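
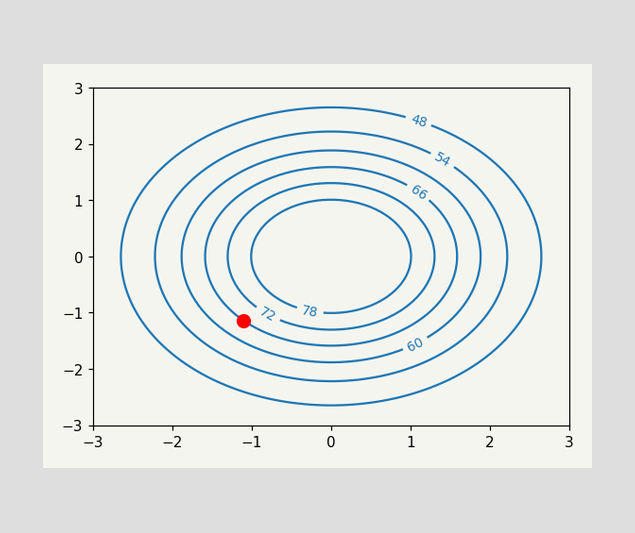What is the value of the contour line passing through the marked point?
The marked point sits on the contour labelled 66.

66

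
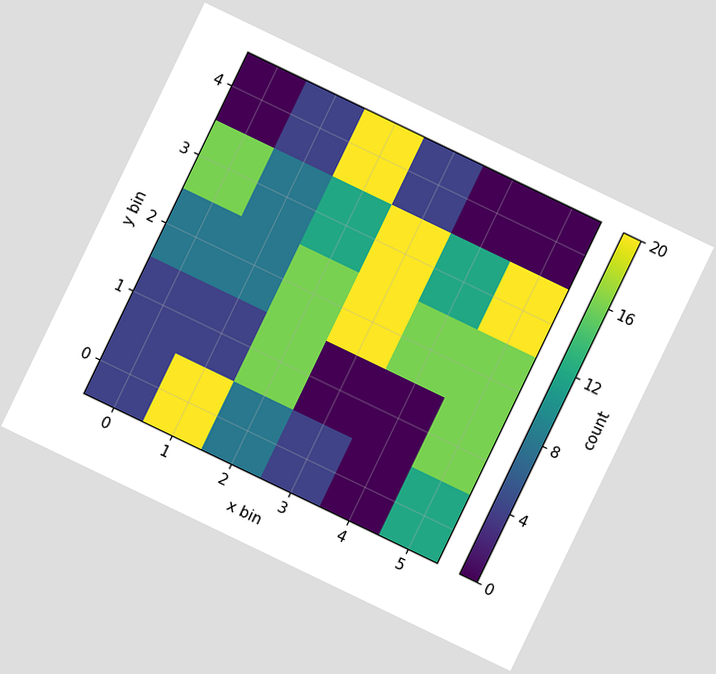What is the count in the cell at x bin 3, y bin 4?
The chart is tilted about 26° clockwise. Matching the cell (3, 4) against the colorbar gives 4.

4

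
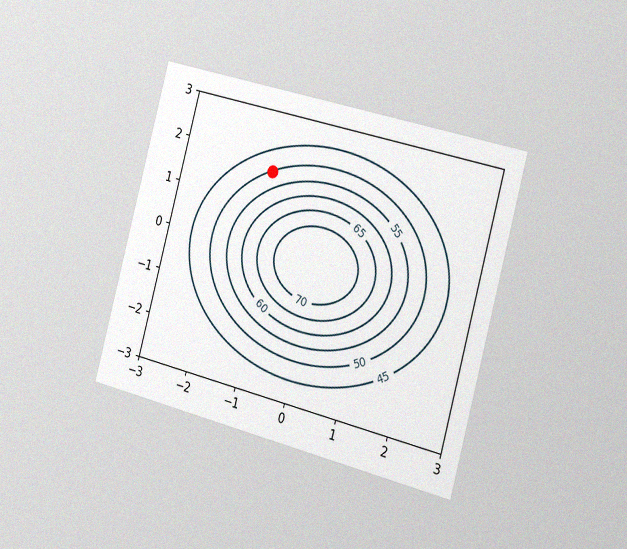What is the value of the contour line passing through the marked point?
50

The chart is tilted about 15° clockwise and viewed slightly from the right, with some photo noise. The marked point sits on the contour labelled 50.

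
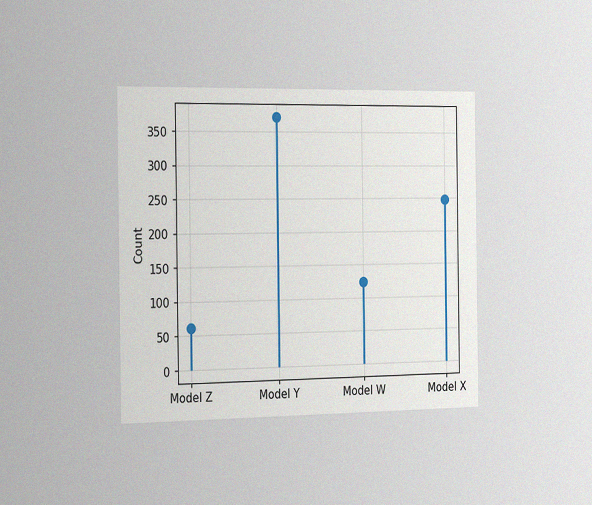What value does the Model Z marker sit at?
62

The chart is viewed slightly from the left, with some photo noise. The Model Z marker sits at 62.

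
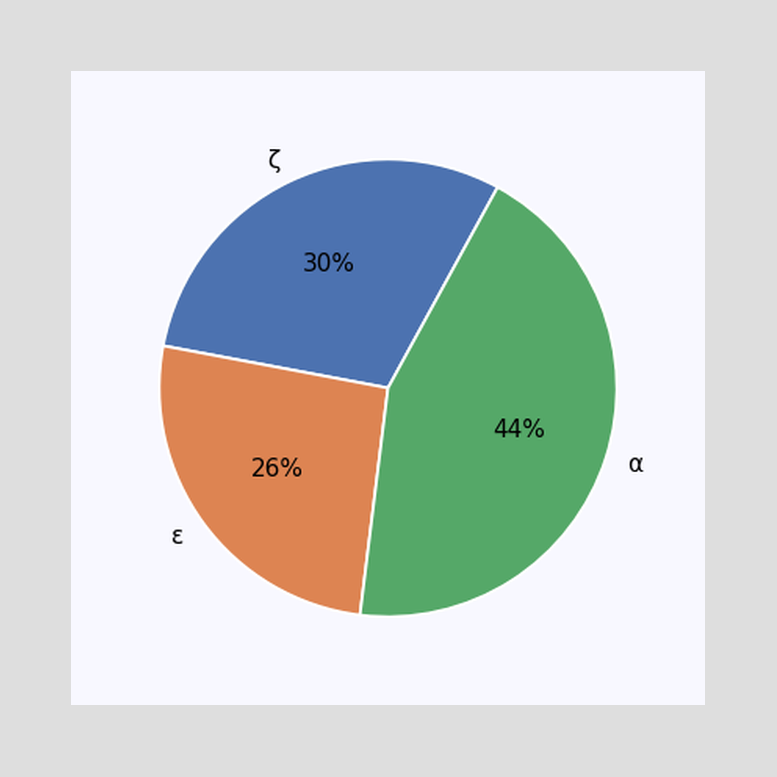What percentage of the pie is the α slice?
The α slice takes up 44% of the pie.

44%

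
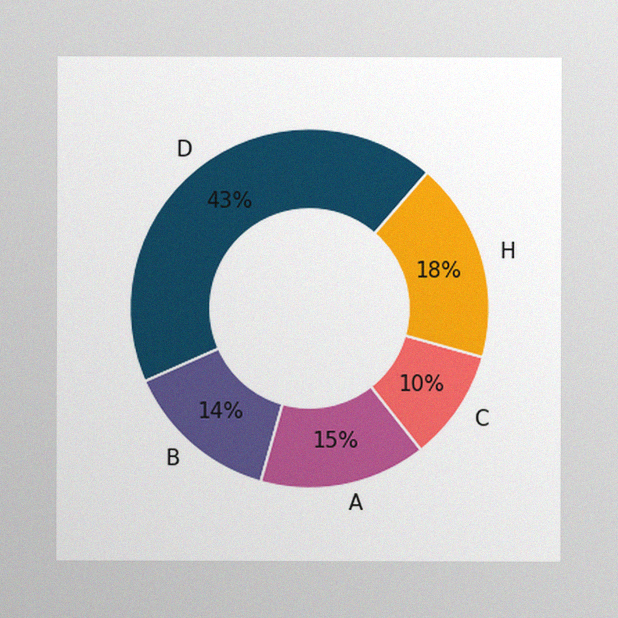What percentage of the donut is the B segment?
The image has some photo noise and uneven lighting. The B segment takes up 14% of the ring.

14%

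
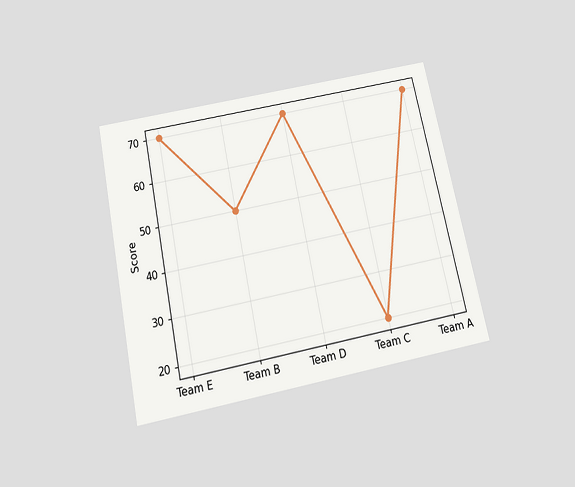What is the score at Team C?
The chart is tilted about 12° counter-clockwise and viewed slightly from below. At Team C, the line is at 20.

20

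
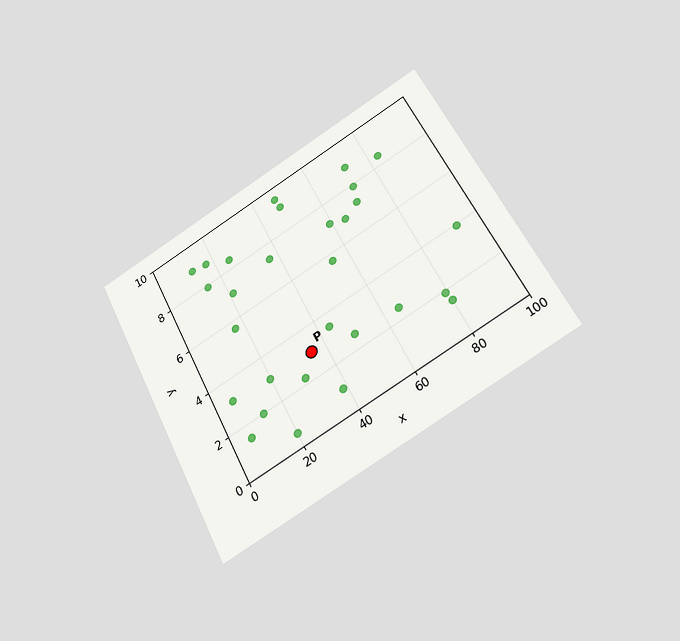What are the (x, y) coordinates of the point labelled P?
(35, 3)

The chart is tilted about 28° counter-clockwise and viewed slightly from below. Following the gridlines from P to each axis, P sits at (35, 3).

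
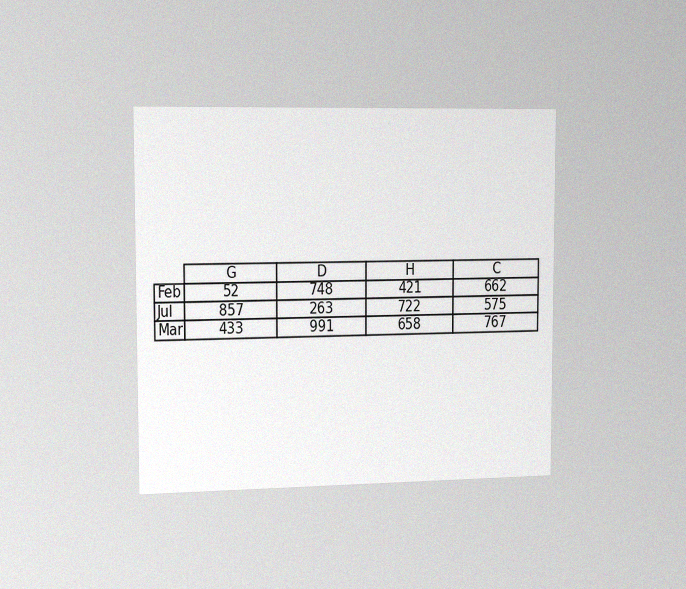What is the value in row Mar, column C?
The chart is viewed slightly from the left, with some photo noise. The (Mar, C) cell reads 767.

767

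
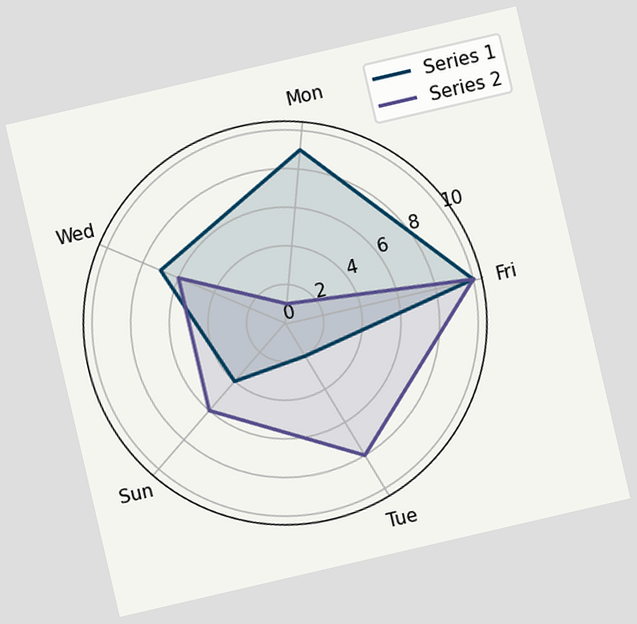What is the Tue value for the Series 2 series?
8

The chart is tilted about 13° counter-clockwise. On the Tue axis, Series 2 reaches 8.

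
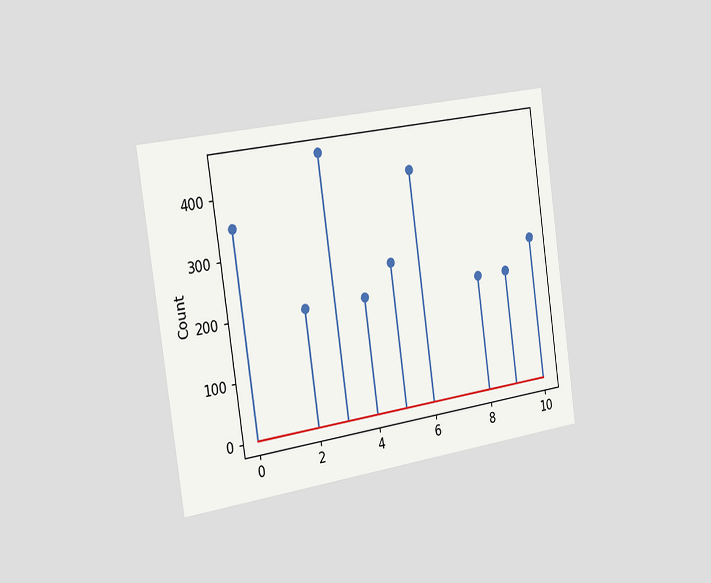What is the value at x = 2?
200

The chart is tilted about 8° counter-clockwise and viewed slightly from the left. The stem at x=2 reaches 200.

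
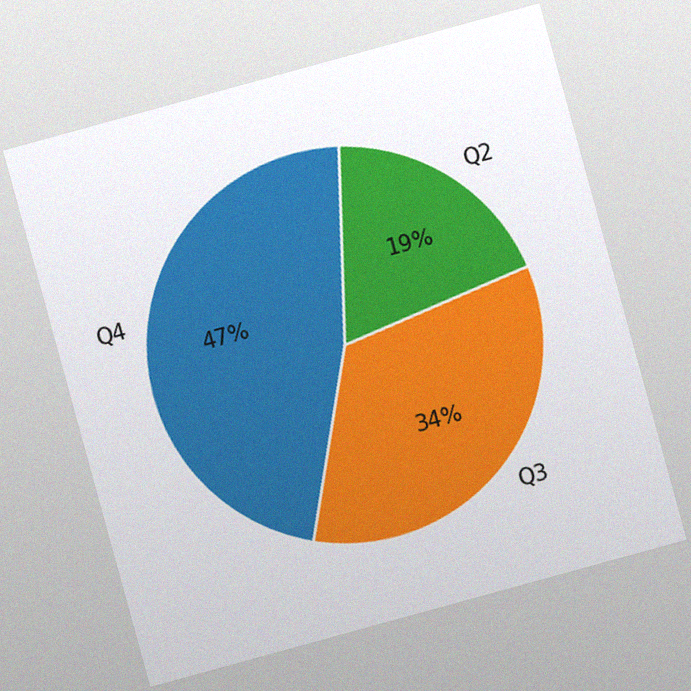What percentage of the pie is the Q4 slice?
The chart is tilted about 15° counter-clockwise, with some photo noise. The Q4 slice takes up 47% of the pie.

47%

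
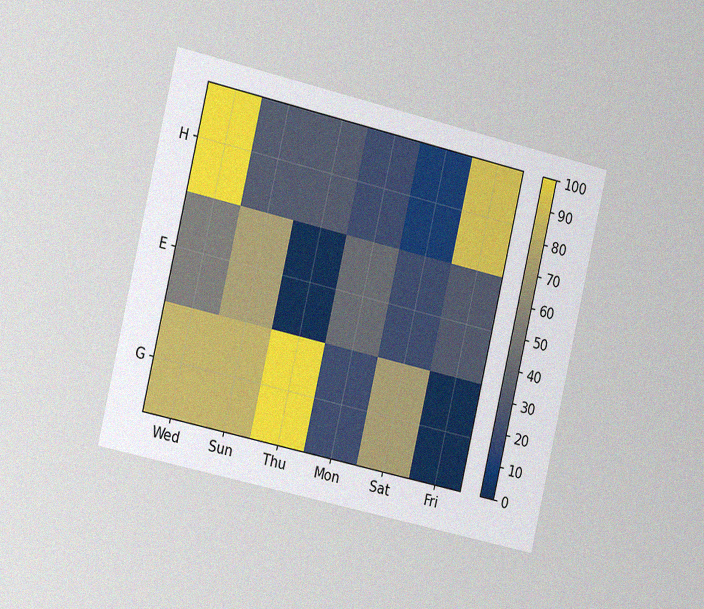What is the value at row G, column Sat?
70

The chart is tilted about 13° clockwise and viewed slightly from the left, with some photo noise. Matching cell (G, Sat) against the colorbar gives 70.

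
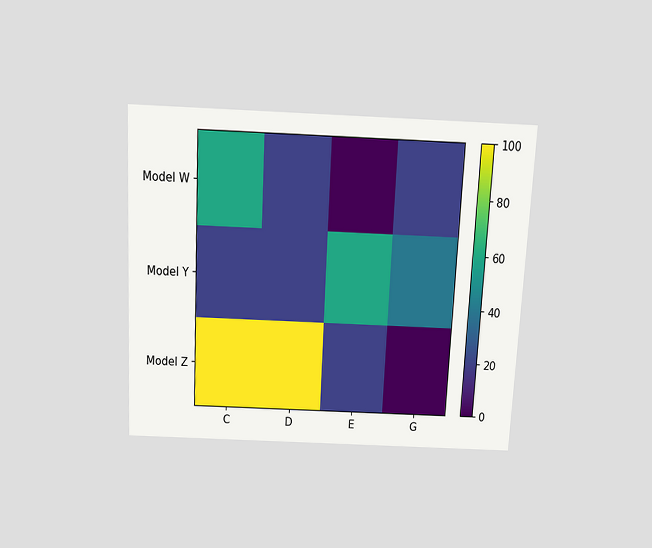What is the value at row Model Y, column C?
The chart is tilted about 3° clockwise and viewed slightly from above. Matching cell (Model Y, C) against the colorbar gives 20.

20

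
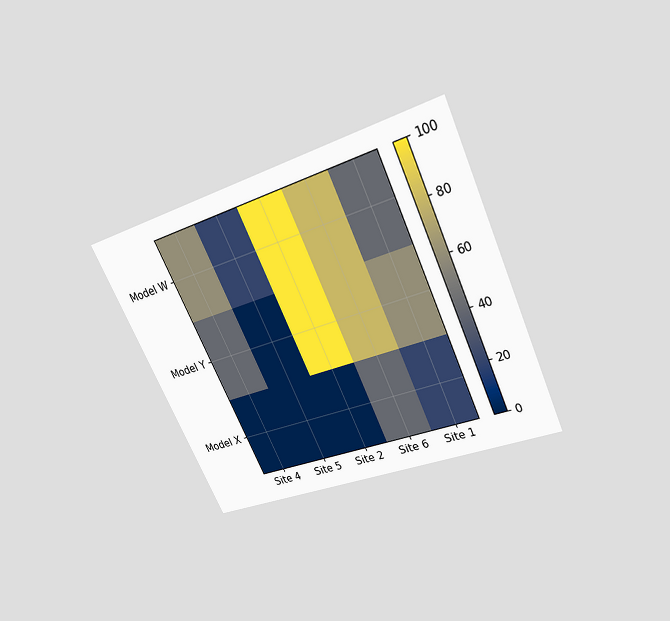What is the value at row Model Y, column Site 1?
The chart is tilted about 25° counter-clockwise and viewed slightly from above. Matching cell (Model Y, Site 1) against the colorbar gives 60.

60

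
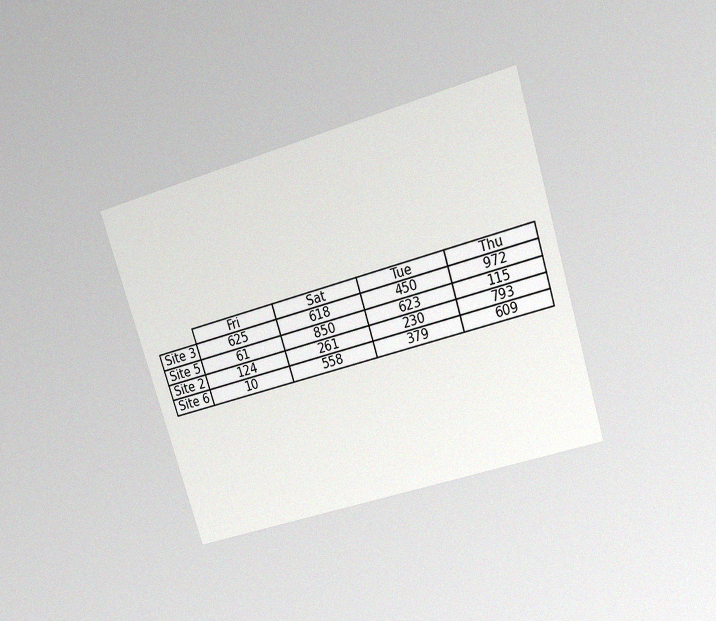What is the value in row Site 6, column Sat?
558

The chart is tilted about 17° counter-clockwise and viewed slightly from above, with some photo noise. The (Site 6, Sat) cell reads 558.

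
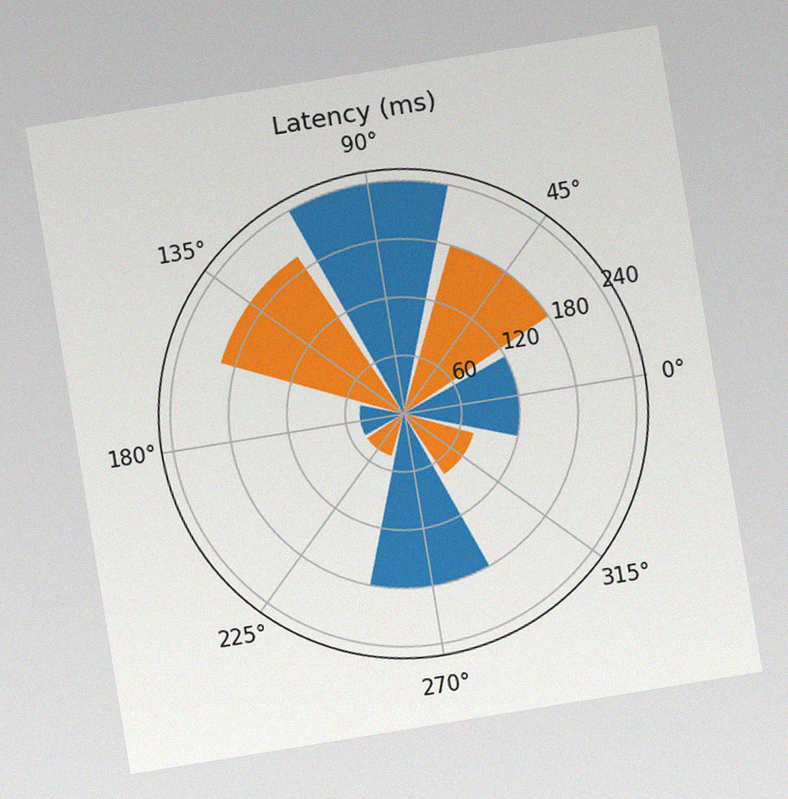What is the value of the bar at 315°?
75ms

The chart is tilted about 9° counter-clockwise, with some photo noise. The bar at 315° reaches 75ms on the radial axis.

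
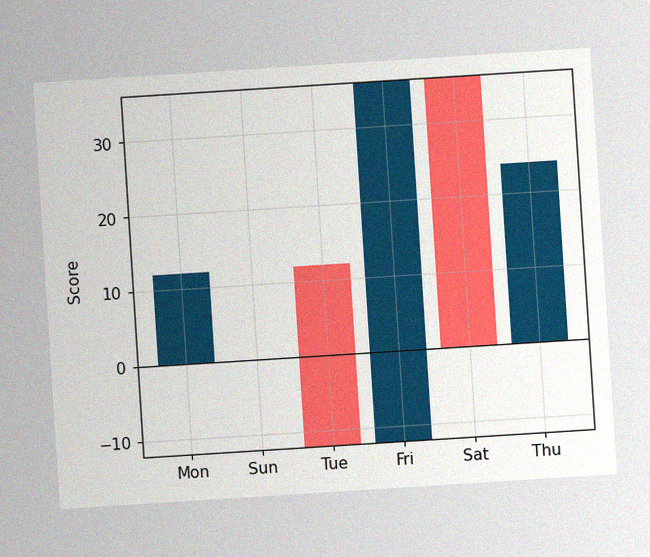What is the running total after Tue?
The chart is tilted about 4° counter-clockwise, with some photo noise. After Tue the running total reaches -12.

-12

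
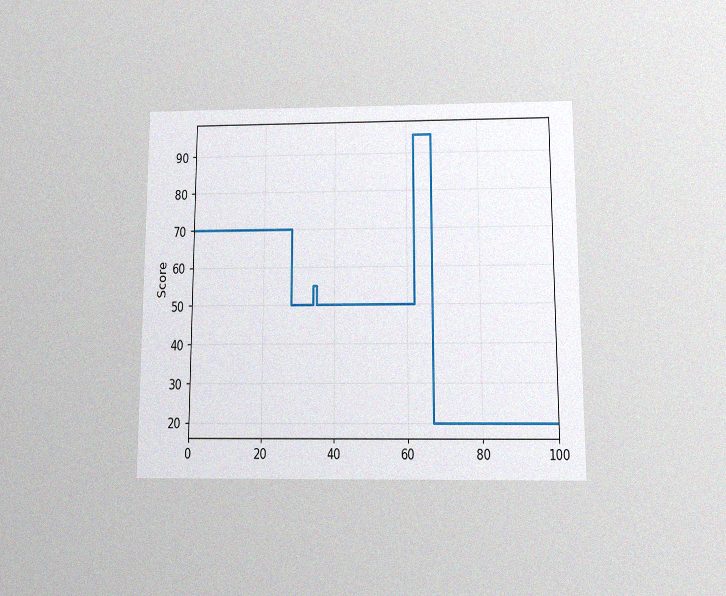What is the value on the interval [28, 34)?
50

The chart is viewed slightly from below, with some photo noise. On [28, 34) the step sits at 50.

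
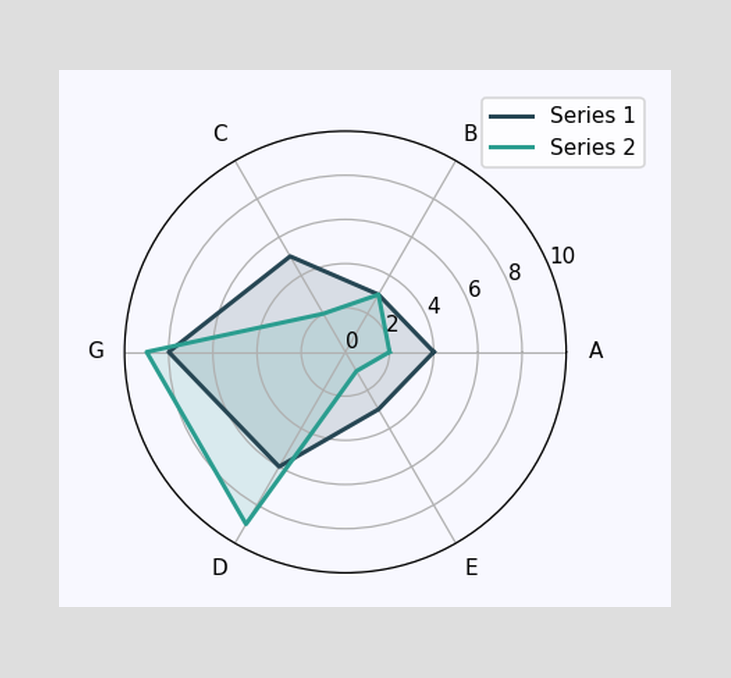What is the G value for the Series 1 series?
8

On the G axis, Series 1 reaches 8.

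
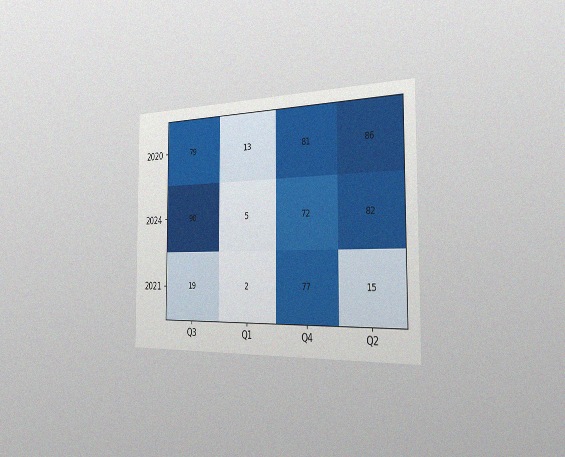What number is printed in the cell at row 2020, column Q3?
79

The chart is viewed slightly from the right, with some photo noise. The (2020, Q3) cell reads 79.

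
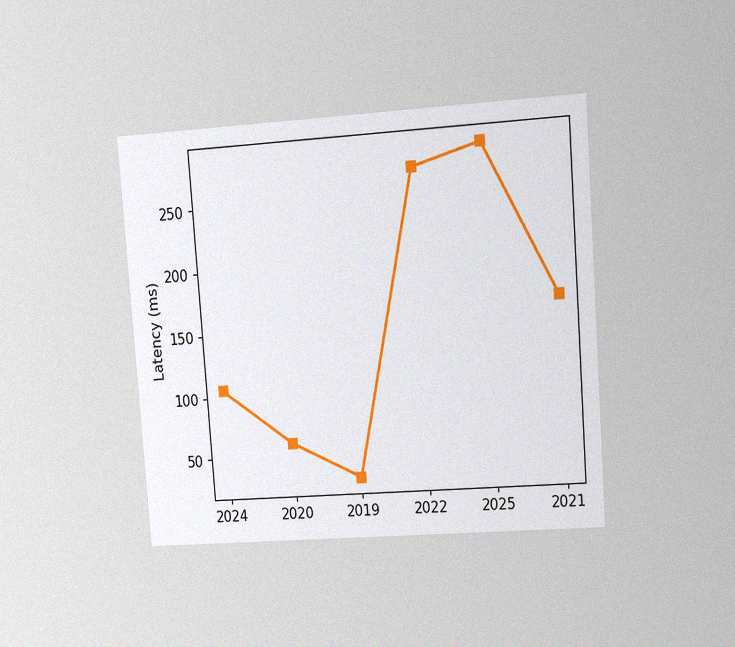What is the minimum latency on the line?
The chart is tilted about 4° counter-clockwise and viewed at a slight angle, with some photo noise. The lowest point is at 2019, and reading across to the y-axis gives 30ms.

30ms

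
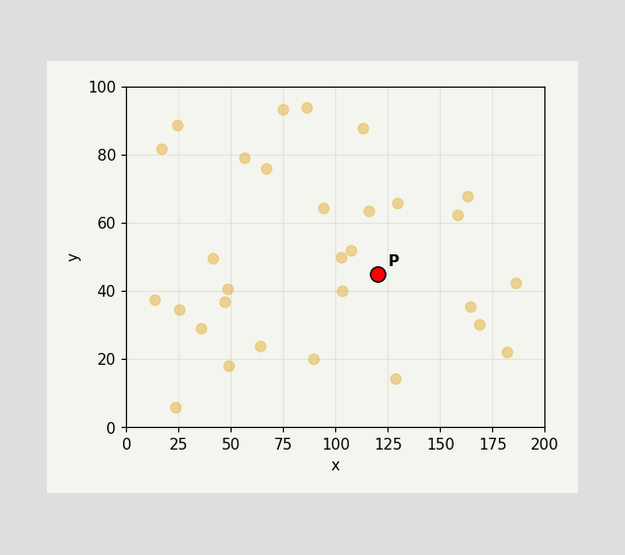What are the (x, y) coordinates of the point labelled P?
Following the gridlines from P to each axis, P sits at (120, 45).

(120, 45)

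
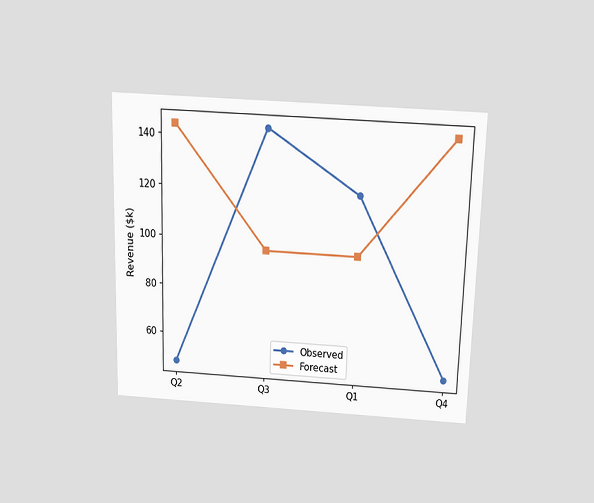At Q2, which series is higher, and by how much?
The chart is viewed slightly from above. At Q2, Forecast sits above the other line by $96k.

Forecast, by $96k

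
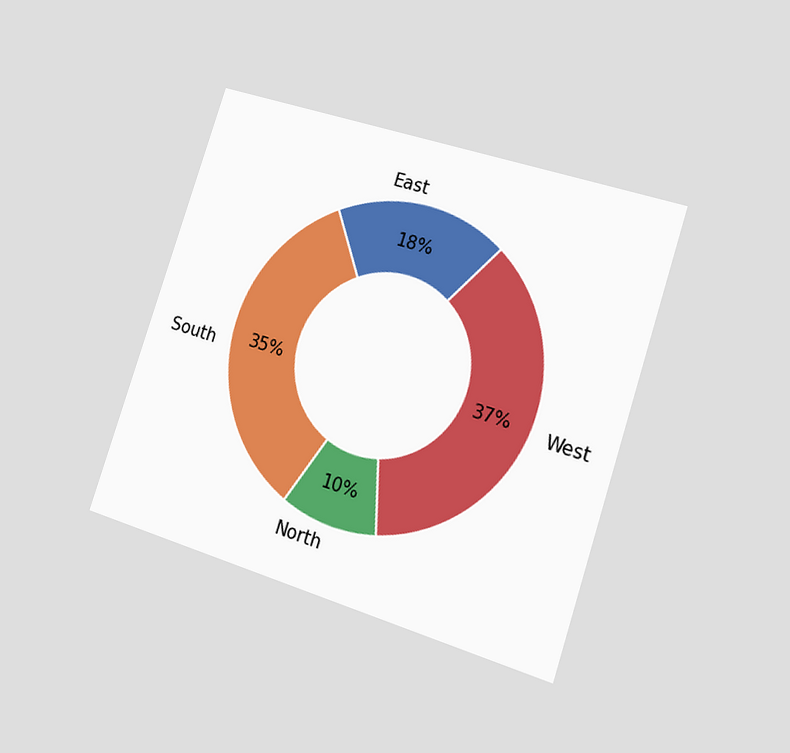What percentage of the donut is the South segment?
The chart is tilted about 18° clockwise and viewed at a slight angle. The South segment takes up 35% of the ring.

35%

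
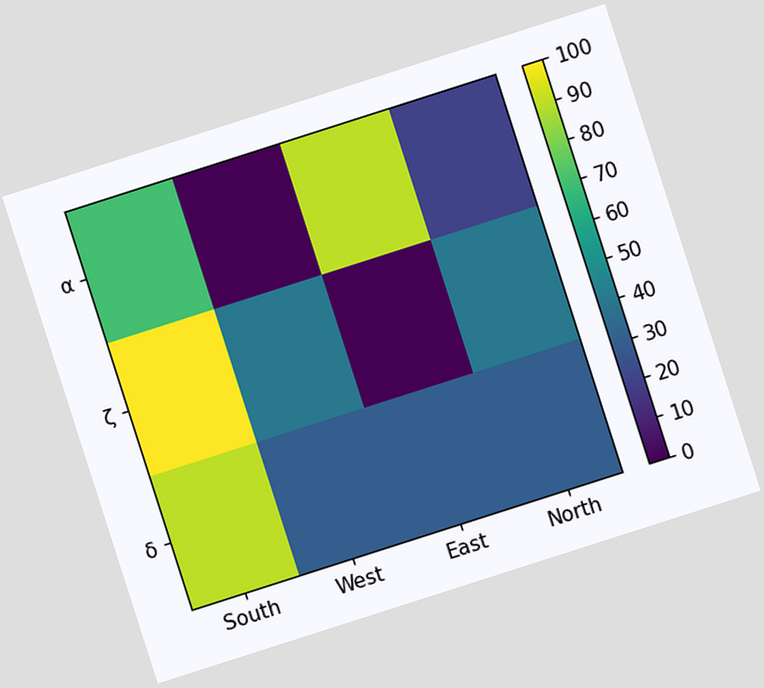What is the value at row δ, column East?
The chart is tilted about 18° counter-clockwise. Matching cell (δ, East) against the colorbar gives 30.

30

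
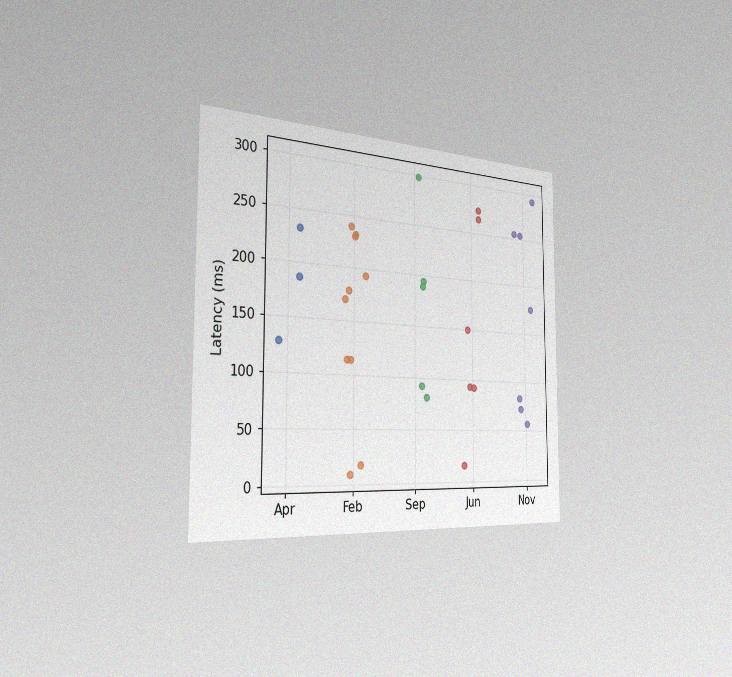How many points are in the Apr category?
3

The chart is viewed slightly from the left, with some photo noise. Counting the markers in the Apr column gives 3.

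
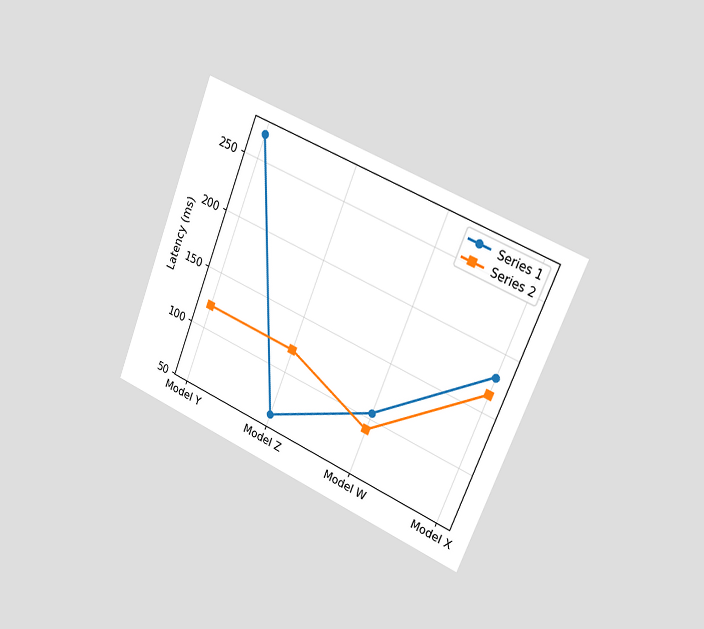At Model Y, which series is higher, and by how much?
The chart is tilted about 22° clockwise and viewed slightly from the right. At Model Y, Series 1 sits above the other line by 150ms.

Series 1, by 150ms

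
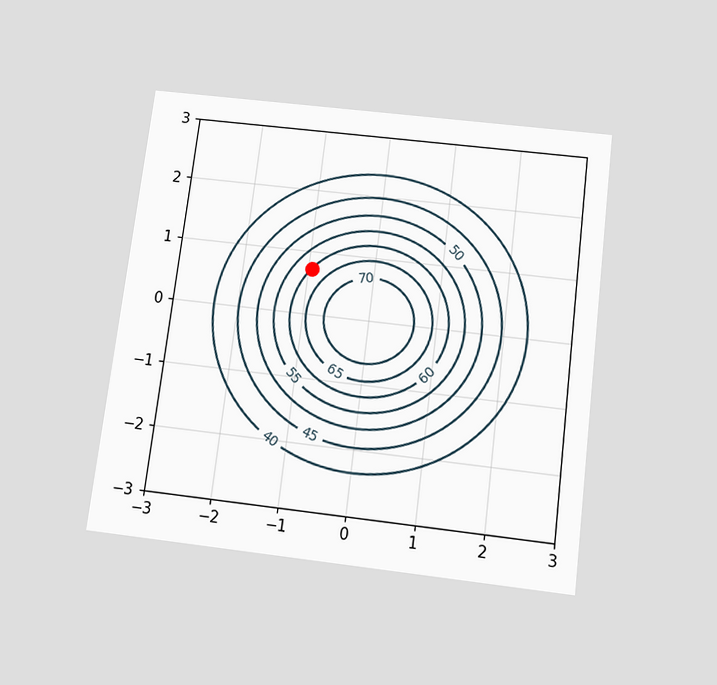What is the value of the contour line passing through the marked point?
60

The chart is tilted about 7° clockwise and viewed slightly from below. The marked point sits on the contour labelled 60.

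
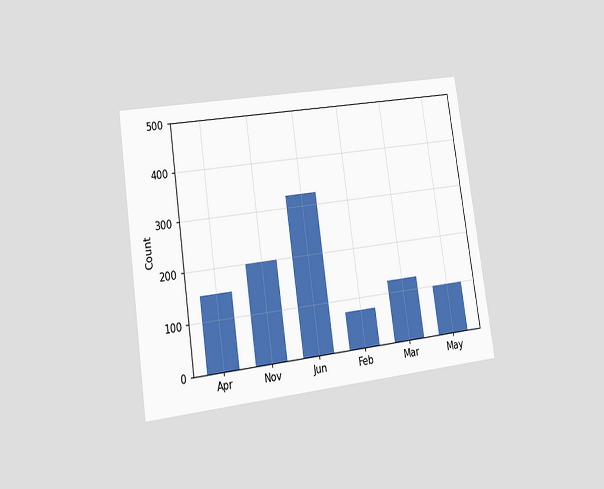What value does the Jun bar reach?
325

The chart is tilted about 8° counter-clockwise and viewed at a slight angle. Reading along the chart's y-axis, the Jun bar reaches 325.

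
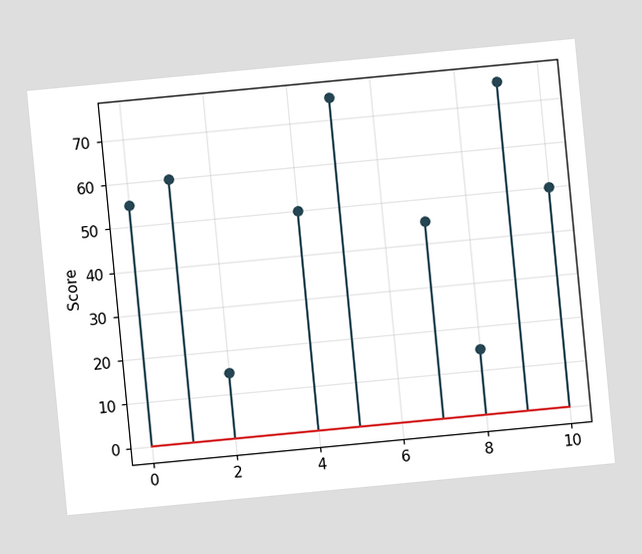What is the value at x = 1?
60

The chart is tilted about 5° counter-clockwise. The stem at x=1 reaches 60.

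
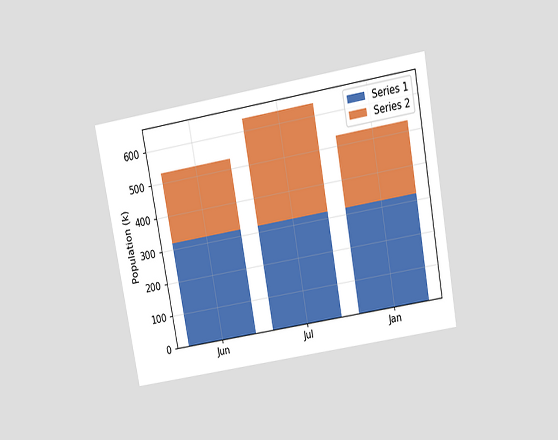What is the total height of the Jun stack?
530k

The chart is tilted about 10° counter-clockwise and viewed slightly from above. The Jun stack's top reaches 530k on the y-axis.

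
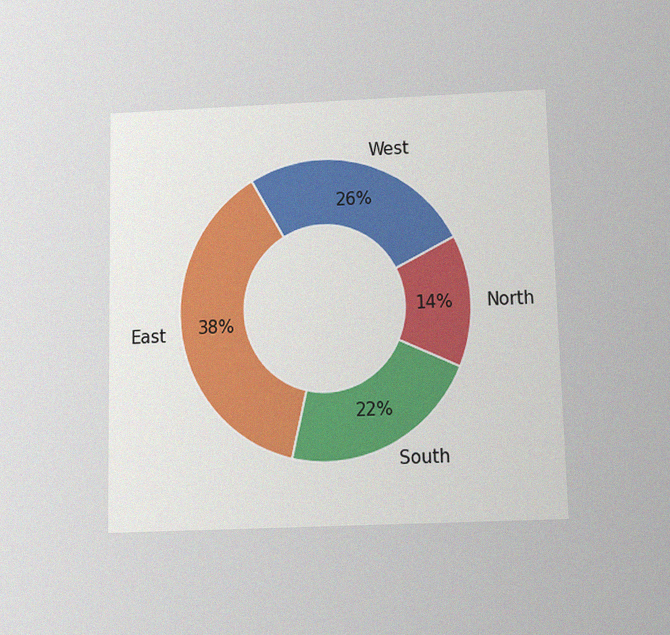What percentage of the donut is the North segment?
The chart is viewed slightly from below, with some photo noise. The North segment takes up 14% of the ring.

14%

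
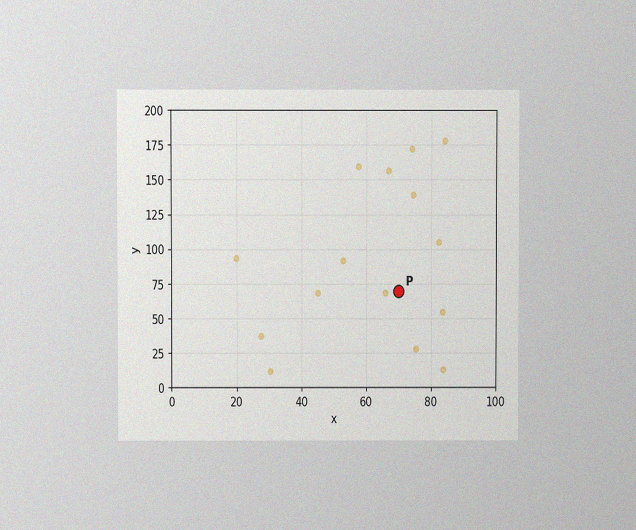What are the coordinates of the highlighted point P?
(70, 70)

The chart is viewed at a slight angle, with some photo noise. Following the gridlines from P to each axis, P sits at (70, 70).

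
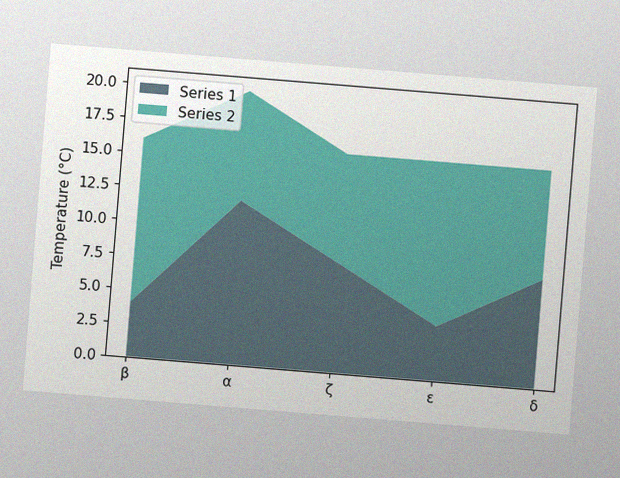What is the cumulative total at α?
20°C

The chart is tilted about 5° clockwise, with some photo noise. The stacked total at α reaches 20°C.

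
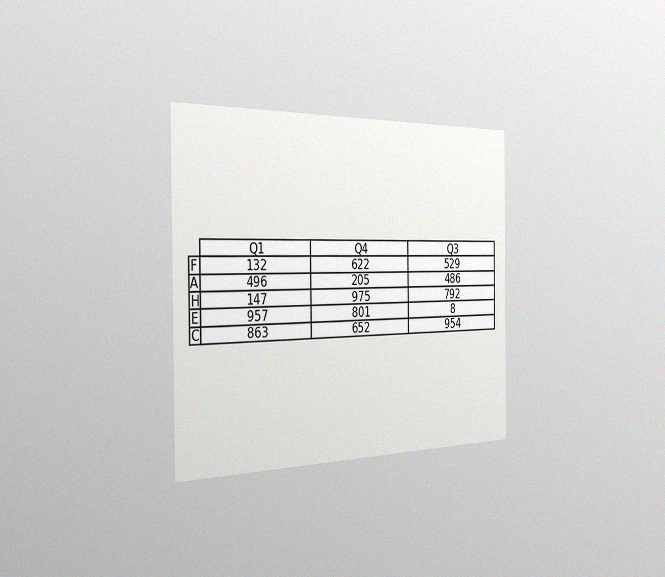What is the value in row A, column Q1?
The chart is viewed slightly from the left, with some photo noise. The (A, Q1) cell reads 496.

496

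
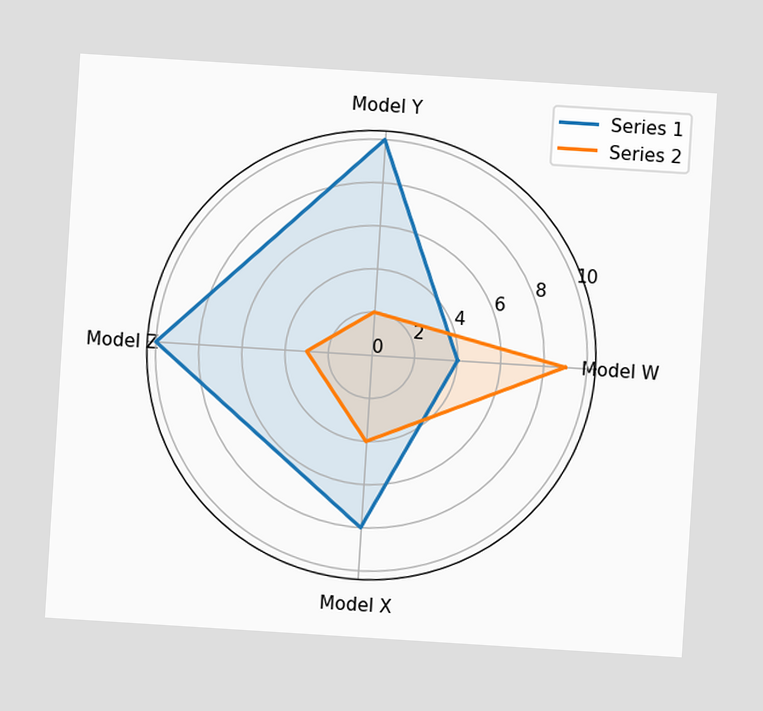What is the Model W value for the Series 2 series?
9

The chart is tilted about 4° clockwise. On the Model W axis, Series 2 reaches 9.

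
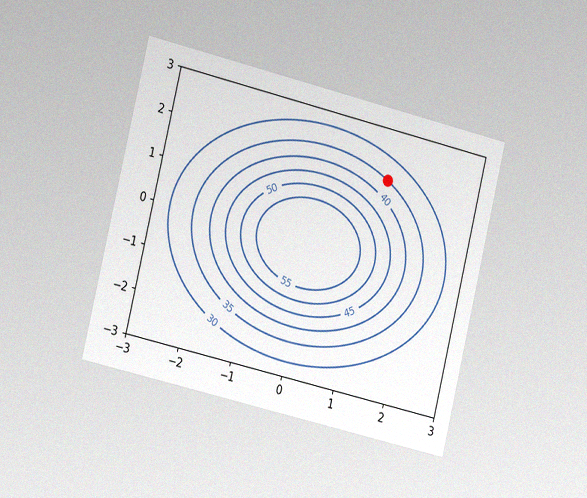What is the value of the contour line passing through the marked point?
35

The chart is tilted about 14° clockwise and viewed slightly from the left, with some photo noise. The marked point sits on the contour labelled 35.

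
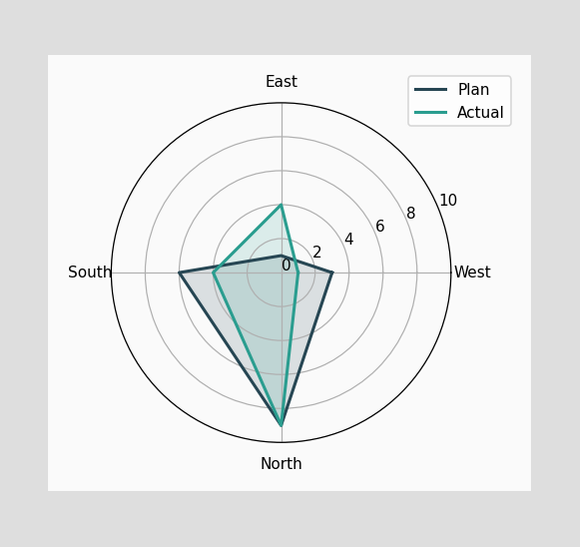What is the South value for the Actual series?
4

On the South axis, Actual reaches 4.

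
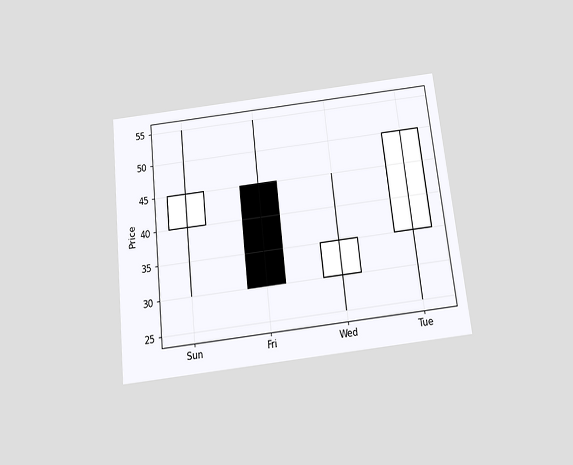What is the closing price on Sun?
45

The chart is tilted about 6° counter-clockwise and viewed slightly from below. The Sun candle closes at 45.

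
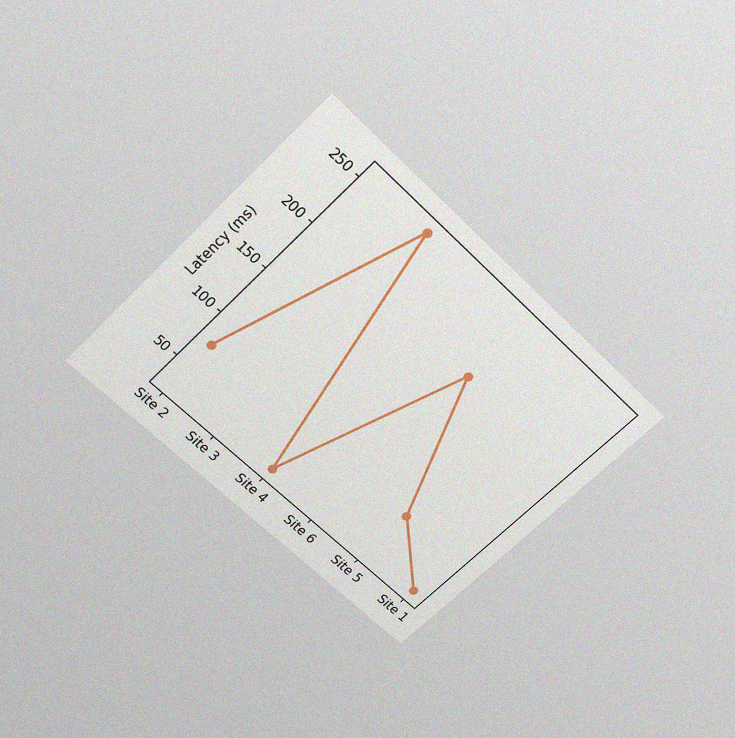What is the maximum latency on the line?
The chart is tilted about 45° clockwise and viewed slightly from above, with some photo noise. The highest point is at Site 3, and reading across to the y-axis gives 255ms.

255ms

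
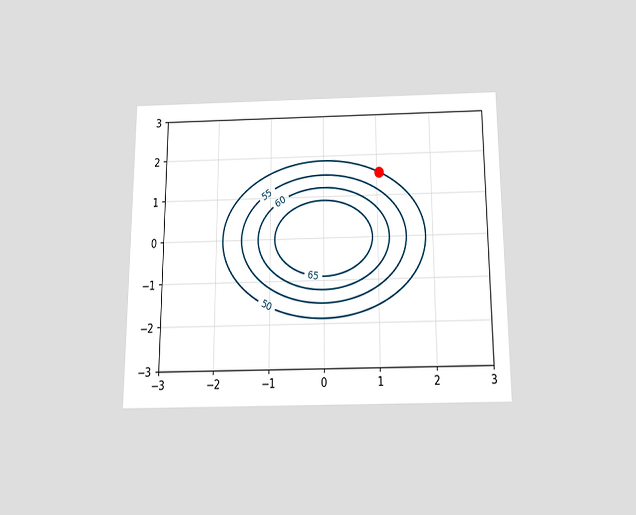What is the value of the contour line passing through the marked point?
50

The chart is viewed slightly from below. The marked point sits on the contour labelled 50.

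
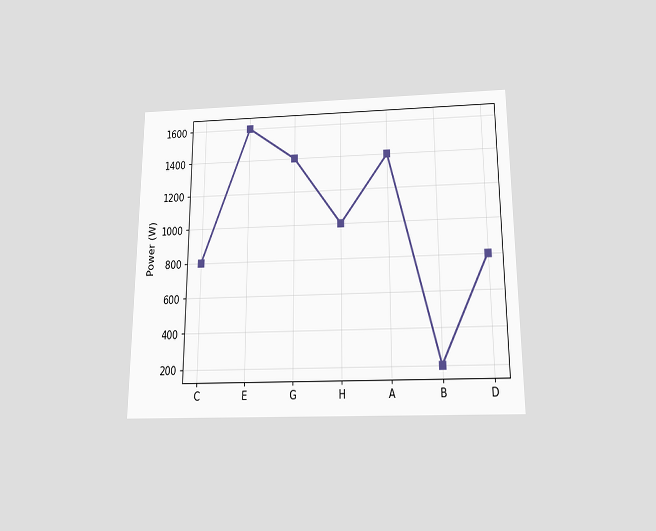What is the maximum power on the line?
The chart is viewed slightly from below. The highest point is at E, and reading across to the y-axis gives 1600W.

1600W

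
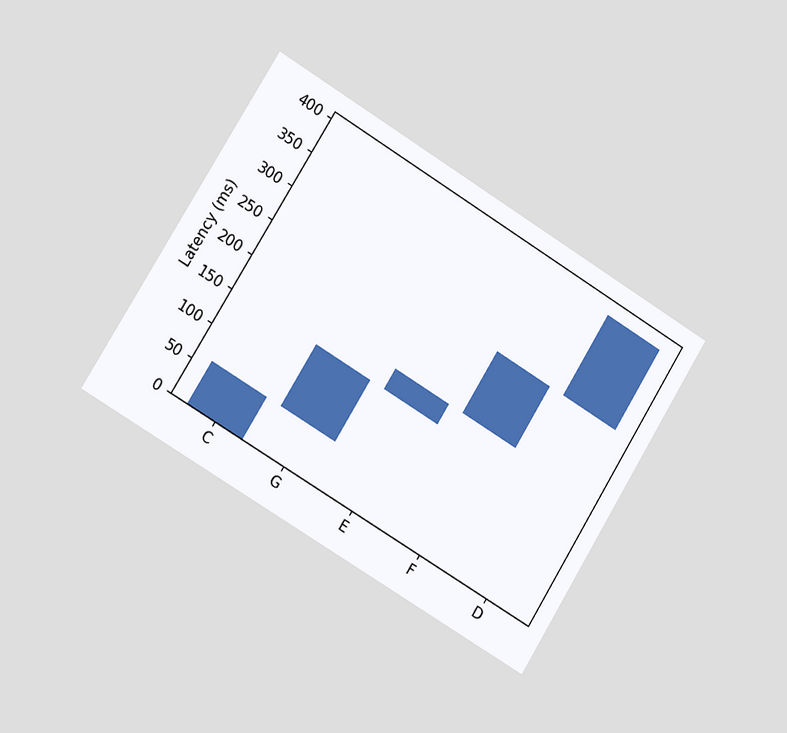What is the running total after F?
The chart is tilted about 32° clockwise and viewed slightly from the left. After F the running total reaches 270ms.

270ms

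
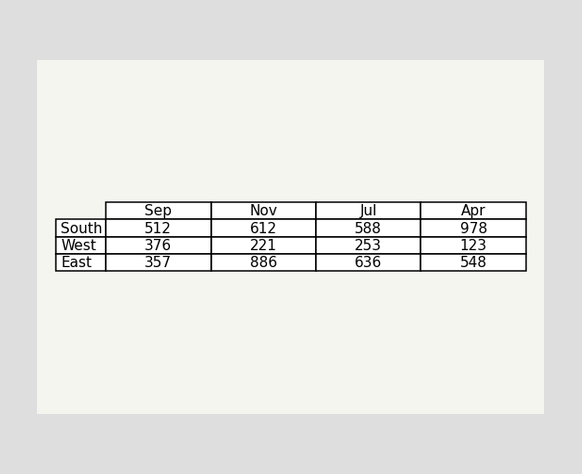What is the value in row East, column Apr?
548

The (East, Apr) cell reads 548.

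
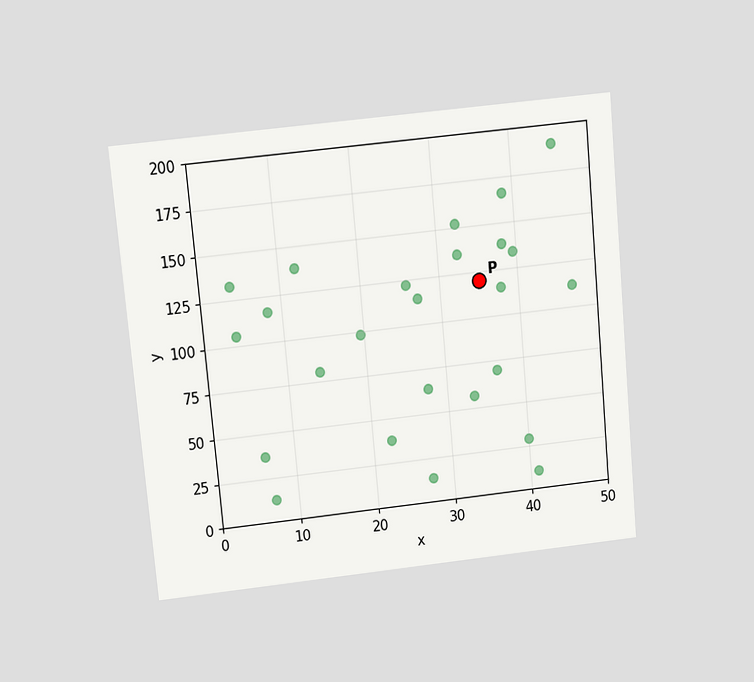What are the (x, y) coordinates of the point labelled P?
The chart is tilted about 5° counter-clockwise and viewed slightly from above. Following the gridlines from P to each axis, P sits at (35, 120).

(35, 120)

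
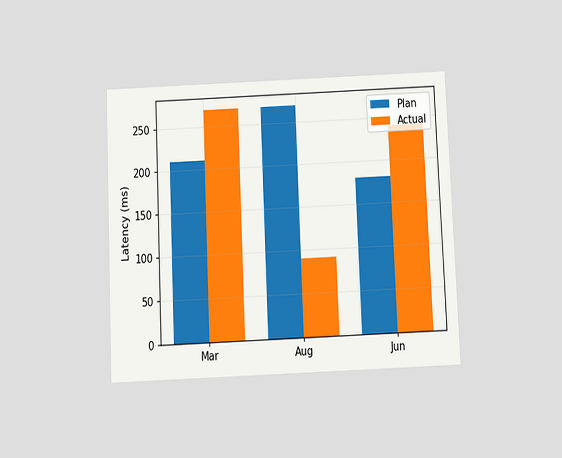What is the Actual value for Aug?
The chart is tilted about 2° counter-clockwise and viewed slightly from below. The Actual bar at Aug reaches 90ms on the y-axis.

90ms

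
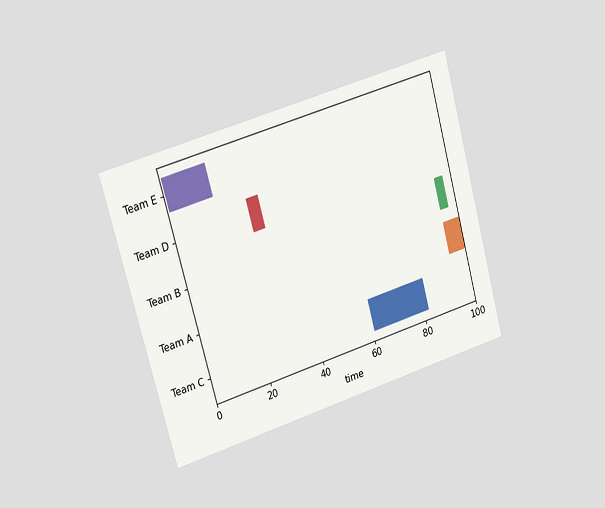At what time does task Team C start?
61

The chart is tilted about 16° counter-clockwise and viewed slightly from the left. The Team C bar begins at t=61.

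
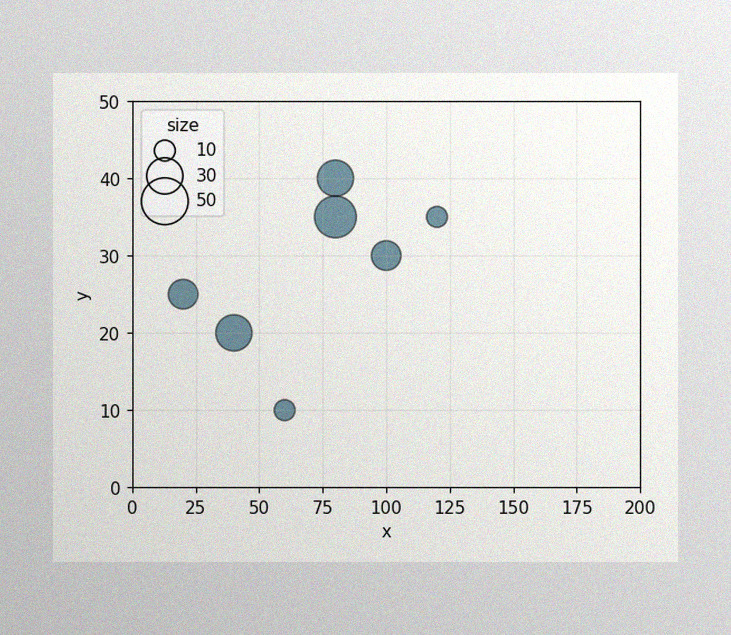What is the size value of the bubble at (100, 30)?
20

The image has some photo noise and uneven lighting. Matching the bubble at (100, 30) against the size legend gives 20.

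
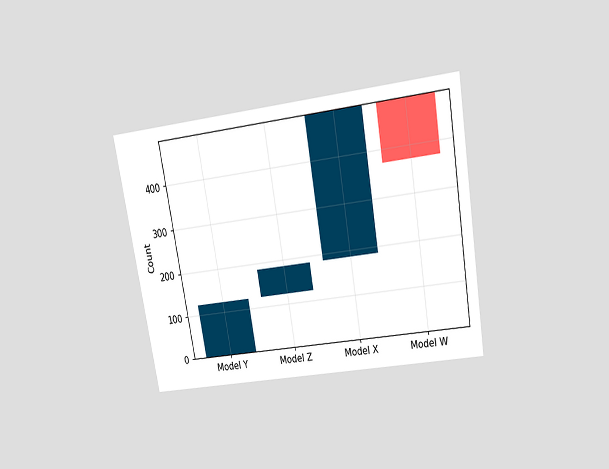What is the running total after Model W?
372

The chart is tilted about 10° counter-clockwise and viewed slightly from above. After Model W the running total reaches 372.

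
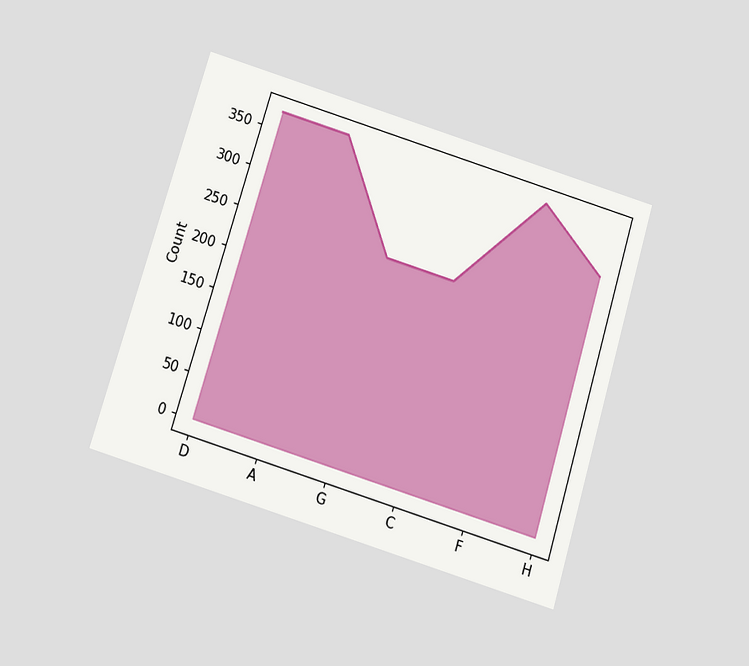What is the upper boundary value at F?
The chart is tilted about 17° clockwise and viewed slightly from below. At F the upper boundary is at 372.

372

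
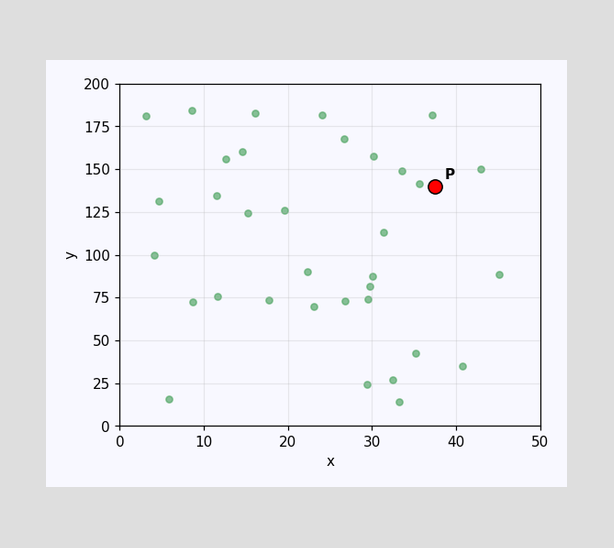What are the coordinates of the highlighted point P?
(37.5, 140)

Following the gridlines from P to each axis, P sits at (37.5, 140).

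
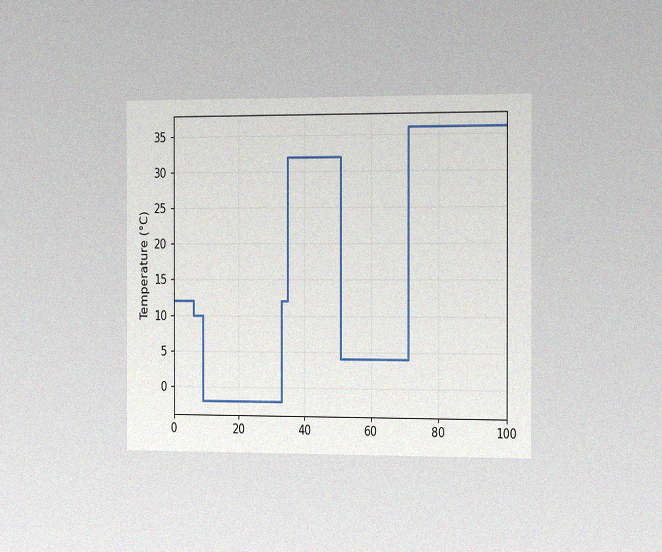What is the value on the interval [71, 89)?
36°C

The chart is viewed slightly from the right, with some photo noise. On [71, 89) the step sits at 36°C.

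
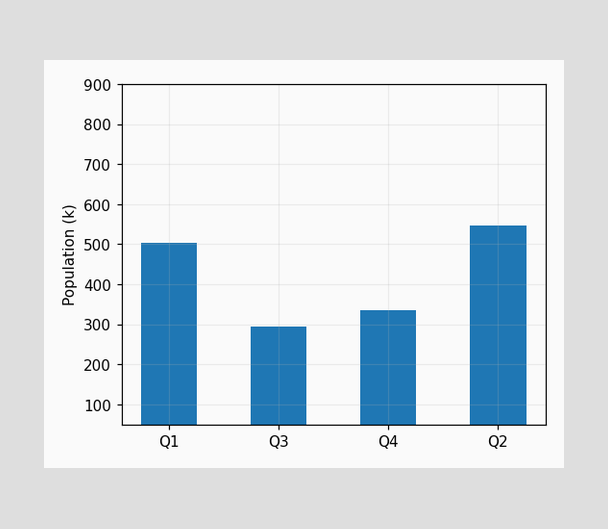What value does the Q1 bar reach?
Reading along the chart's y-axis, the Q1 bar reaches 504k.

504k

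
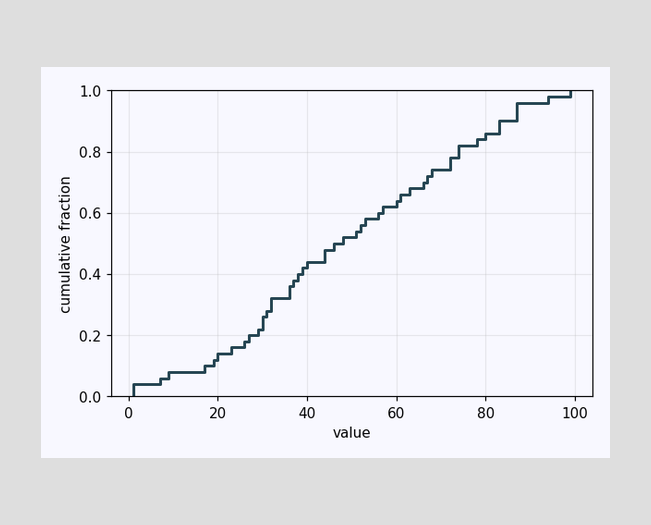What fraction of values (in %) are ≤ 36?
36%

At x=36 the ECDF step is at 36%.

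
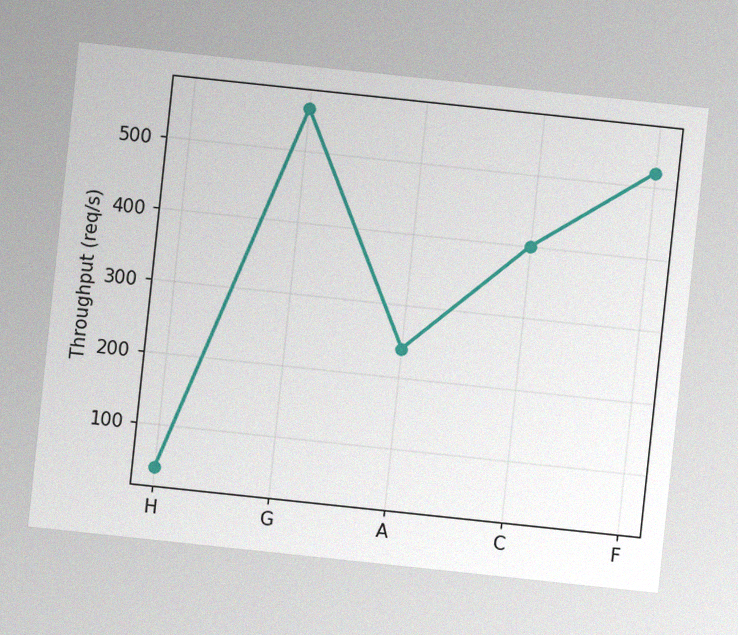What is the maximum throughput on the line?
560req/s

The chart is tilted about 6° clockwise, with some photo noise. The highest point is at G, and reading across to the y-axis gives 560req/s.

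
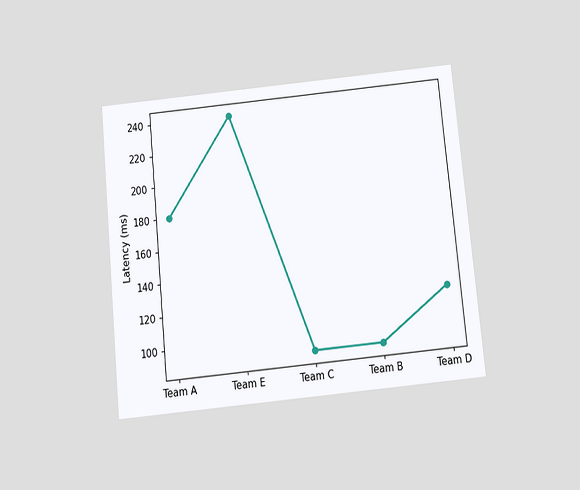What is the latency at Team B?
90ms

The chart is tilted about 6° counter-clockwise and viewed slightly from below. At Team B, the line is at 90ms.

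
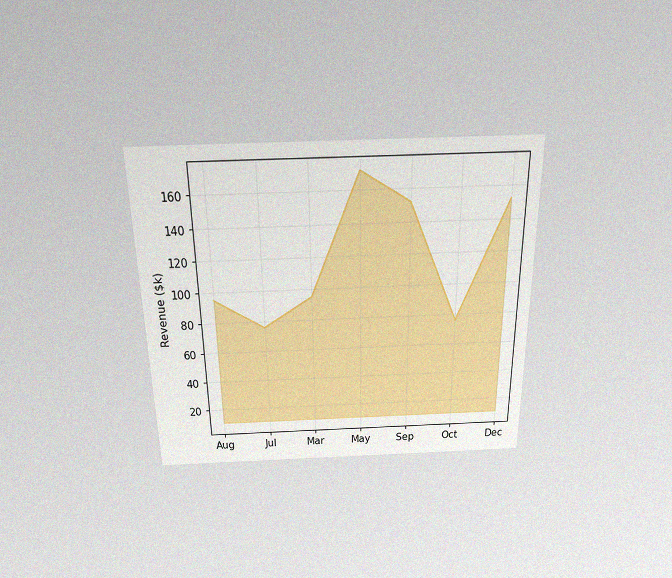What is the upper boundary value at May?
The chart is viewed slightly from above, with some photo noise. At May the upper boundary is at $171k.

$171k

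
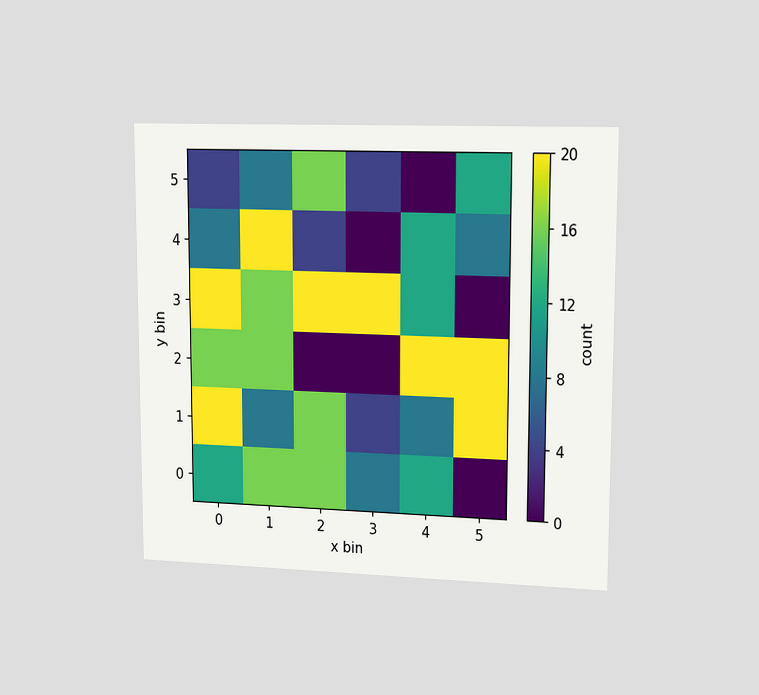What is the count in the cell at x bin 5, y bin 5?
12

The chart is viewed slightly from the right. Matching the cell (5, 5) against the colorbar gives 12.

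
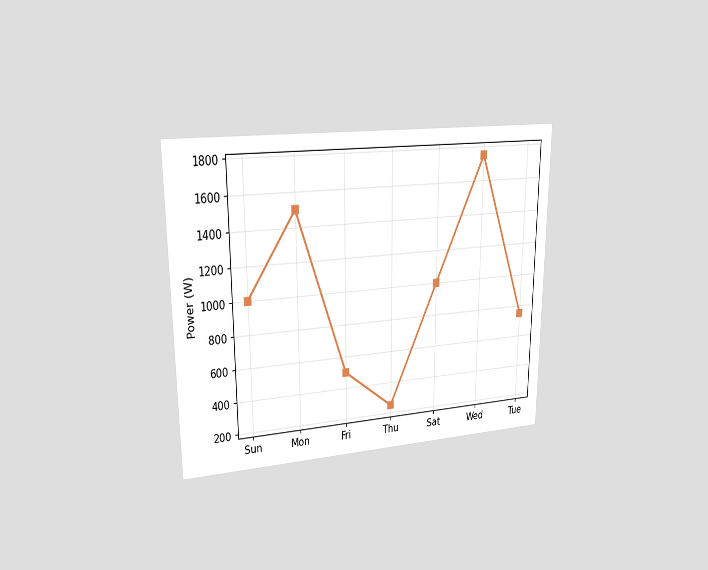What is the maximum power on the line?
1750W

The chart is viewed at a slight angle. The highest point is at Wed, and reading across to the y-axis gives 1750W.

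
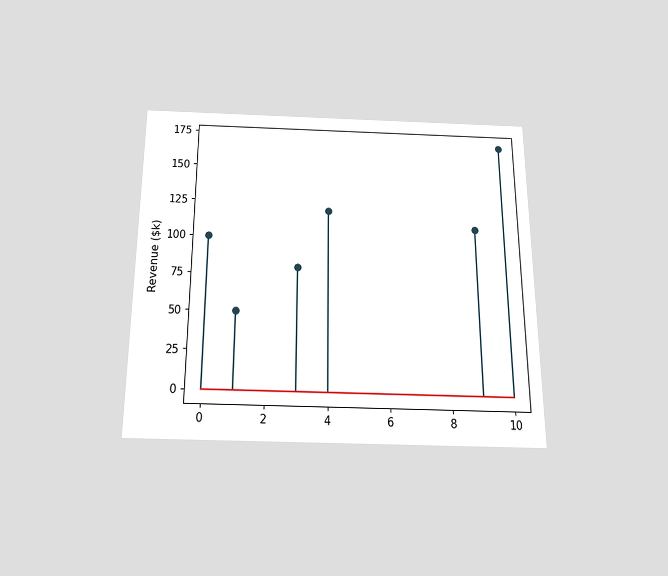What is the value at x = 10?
The chart is viewed slightly from below. The stem at x=10 reaches $170k.

$170k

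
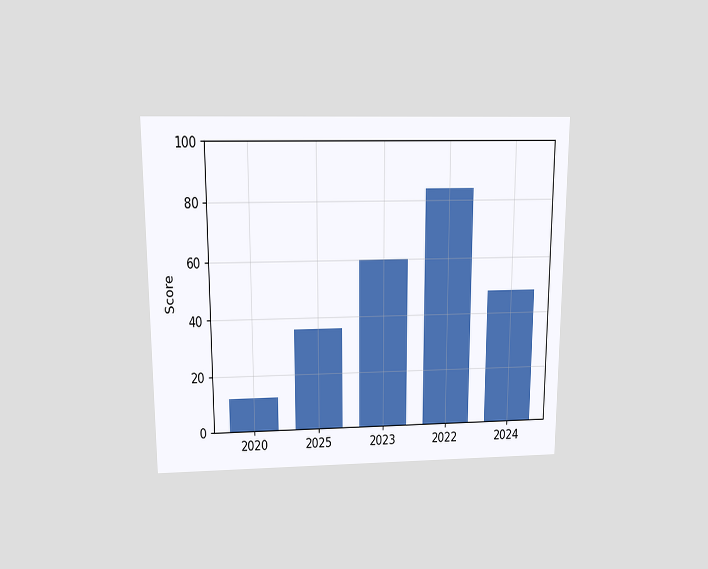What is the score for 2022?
84

The chart is viewed slightly from above. Reading along the chart's y-axis, the 2022 bar reaches 84.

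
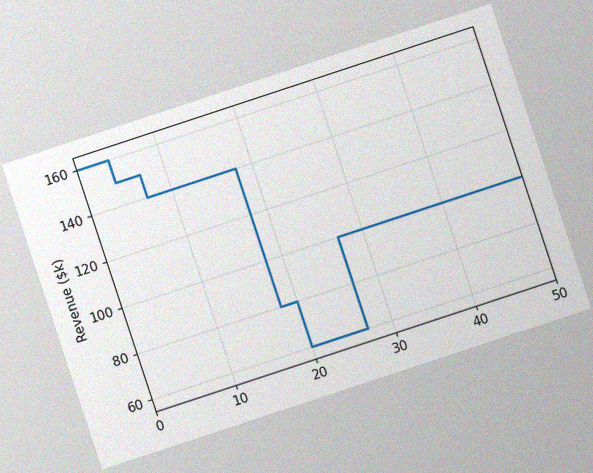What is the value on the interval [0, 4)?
The chart is tilted about 18° counter-clockwise, with some photo noise. On [0, 4) the step sits at $160k.

$160k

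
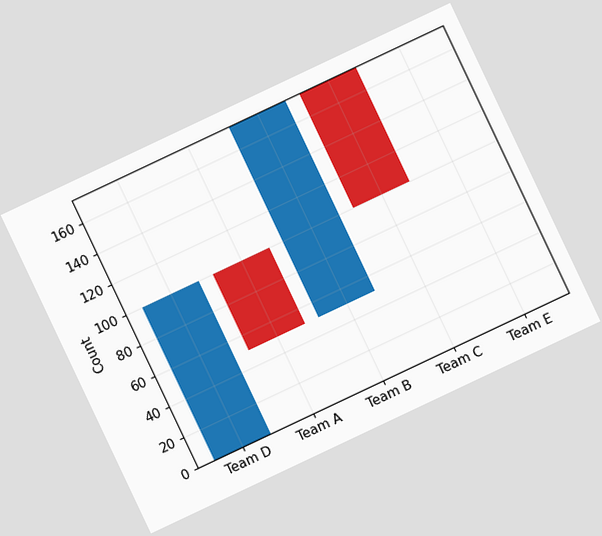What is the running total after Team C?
The chart is tilted about 25° counter-clockwise. After Team C the running total reaches 100.

100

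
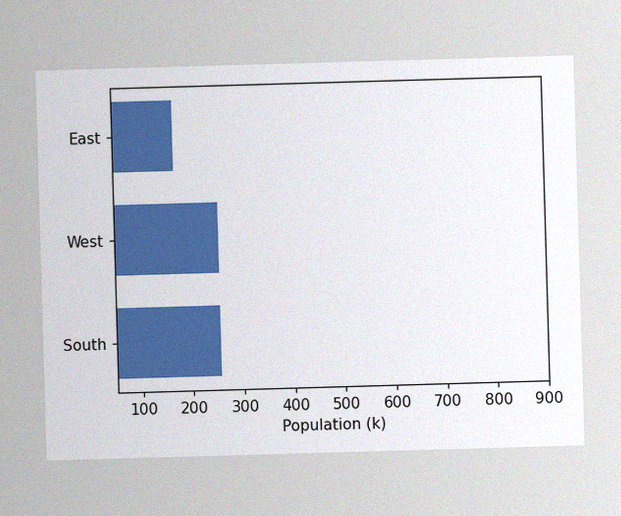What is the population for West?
The image has some photo noise and uneven lighting. Reading along the chart's x-axis, the West bar reaches 255k.

255k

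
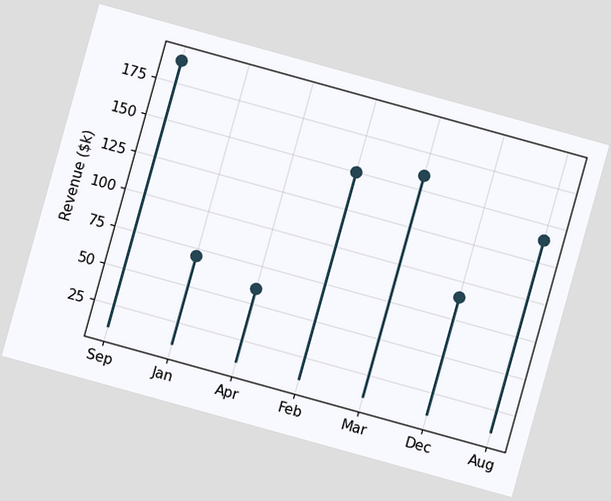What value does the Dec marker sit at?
The chart is tilted about 15° clockwise. The Dec marker sits at $90k.

$90k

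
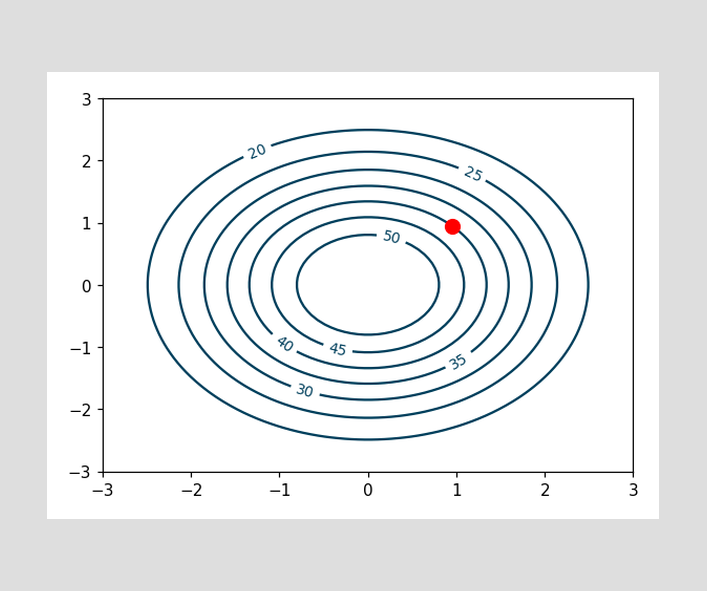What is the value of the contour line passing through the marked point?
The marked point sits on the contour labelled 40.

40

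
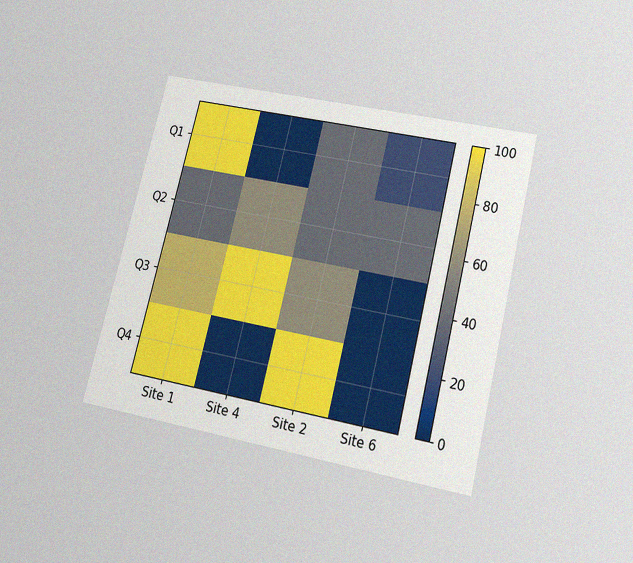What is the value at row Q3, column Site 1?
80

The chart is tilted about 14° clockwise and viewed slightly from below, with some photo noise. Matching cell (Q3, Site 1) against the colorbar gives 80.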